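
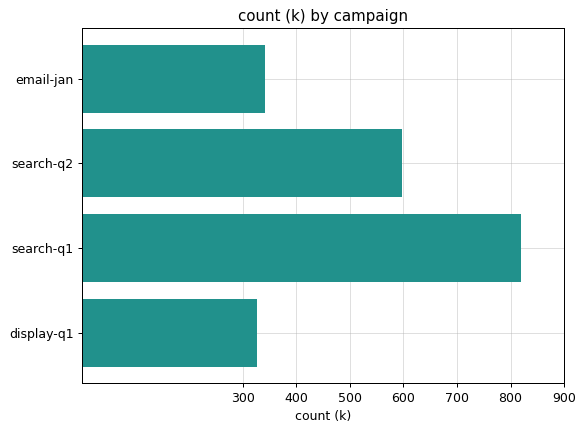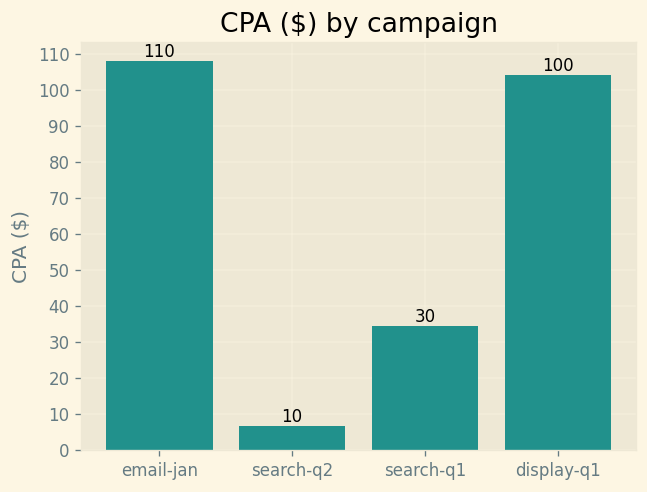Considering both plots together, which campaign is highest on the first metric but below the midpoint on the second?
search-q1

Chart 2 median CPA ($) ≈ 70; below-median campaigns: search-q2, search-q1. Among those, search-q1 has the highest count (k) (≈ 800).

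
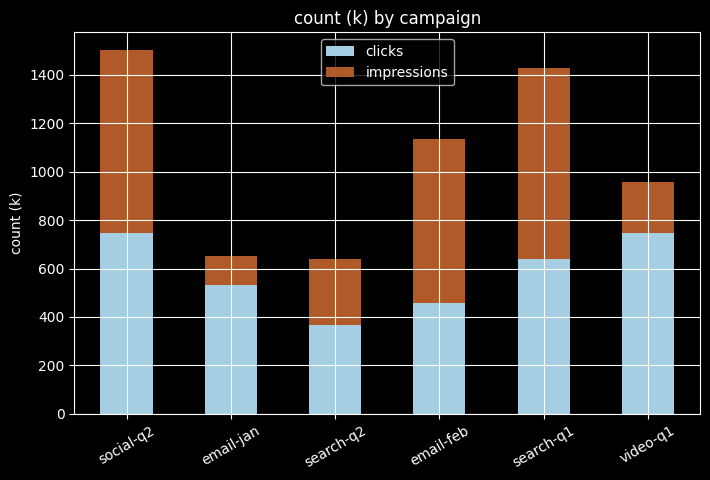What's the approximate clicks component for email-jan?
≈ 600

clicks top ≈ 600, bottom ≈ 0; segment ≈ 600.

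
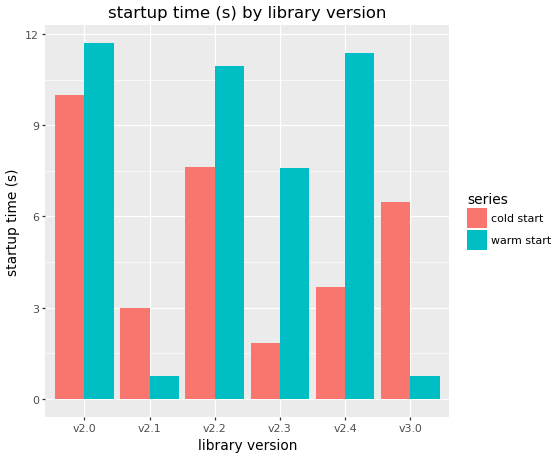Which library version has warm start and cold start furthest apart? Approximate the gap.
v2.4, ≈ 7 s

v2.4: warm start ≈ 11, cold start ≈ 4 → gap ≈ 7. Next-largest (v2.3) is only ≈ 6.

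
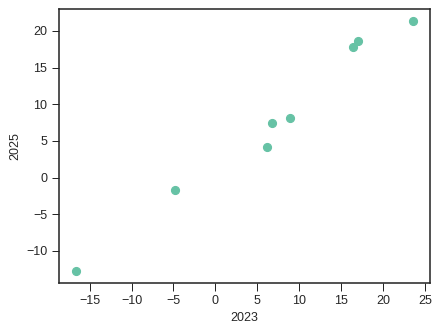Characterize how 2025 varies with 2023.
positive, strong

Points are positively correlated; strong (|r| ≈ 1.0).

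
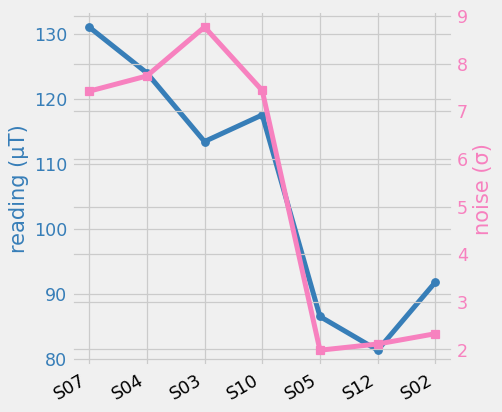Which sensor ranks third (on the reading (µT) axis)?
Top 4 (on the reading (µT) axis): S07 ≈ 130, S04 ≈ 125, S10 ≈ 120, S03 ≈ 115.

S10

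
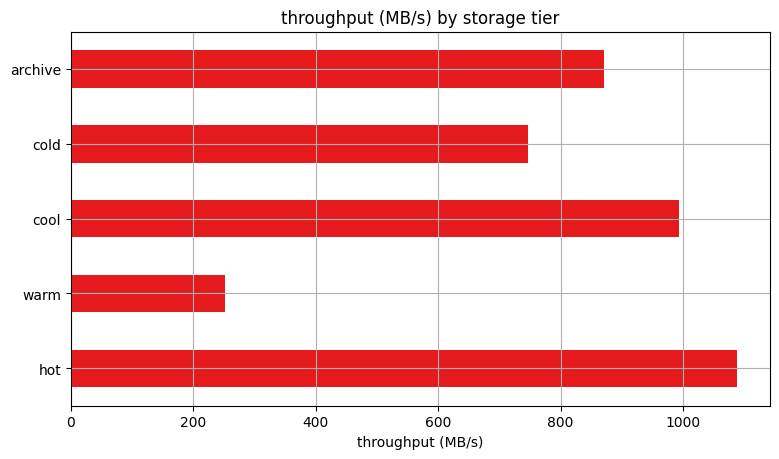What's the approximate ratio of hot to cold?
hot ≈ 1100, cold ≈ 700; 1100/700 ≈ 1.57.

≈ 1.57×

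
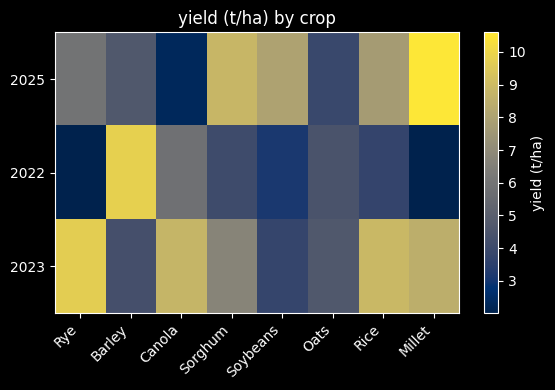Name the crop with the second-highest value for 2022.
Top 3 for 2022: Barley ≈ 10, Canola ≈ 6, Oats ≈ 4.

Canola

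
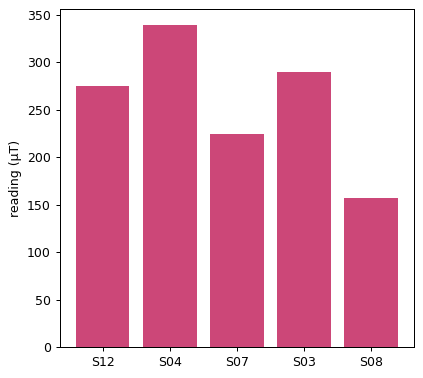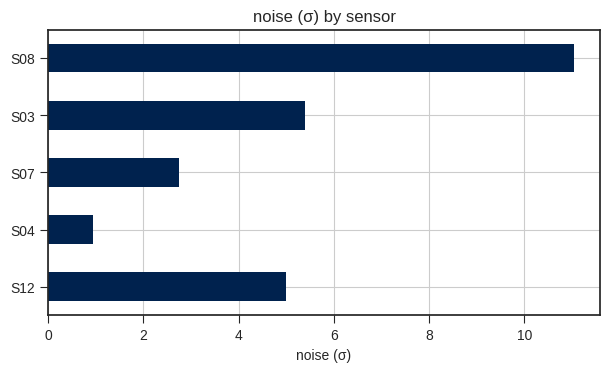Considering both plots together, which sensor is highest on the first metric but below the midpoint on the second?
S04

Chart 2 median noise (σ) ≈ 4; below-median sensors: S04, S07. Among those, S04 has the highest reading (µT) (≈ 350).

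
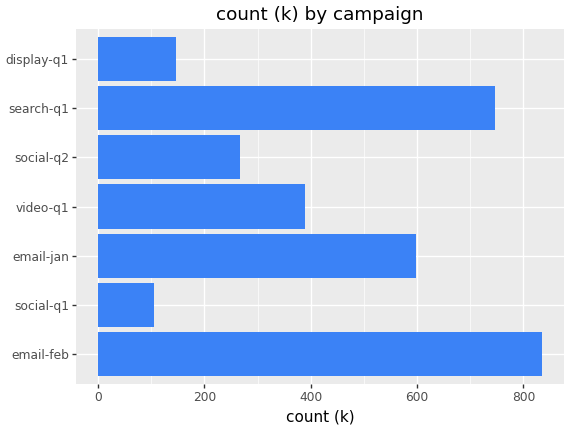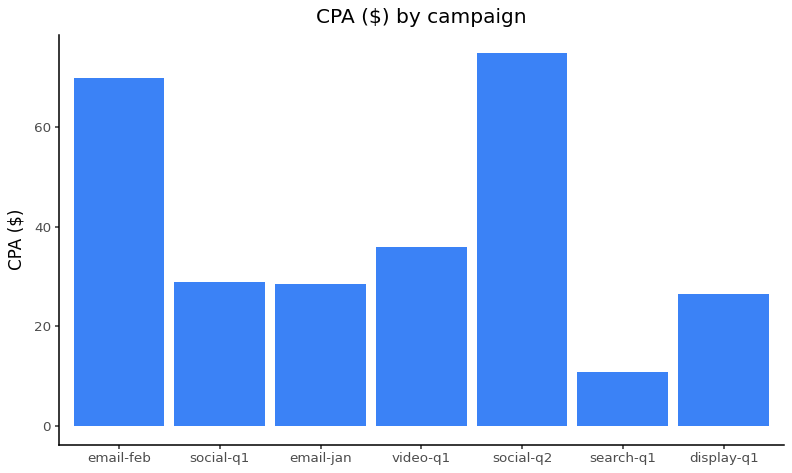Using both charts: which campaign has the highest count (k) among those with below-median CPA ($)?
search-q1

Chart 2 median CPA ($) ≈ 30; below-median campaigns: email-jan, search-q1, display-q1. Among those, search-q1 has the highest count (k) (≈ 700).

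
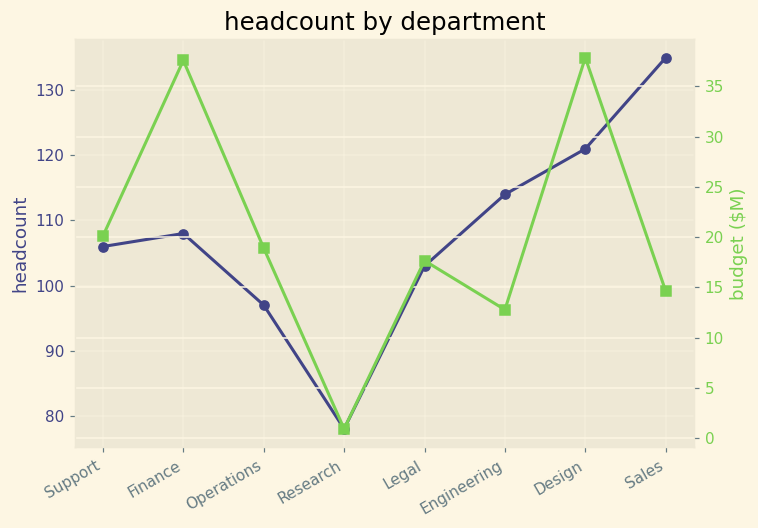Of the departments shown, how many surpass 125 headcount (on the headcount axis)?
1

Above 125: Sales.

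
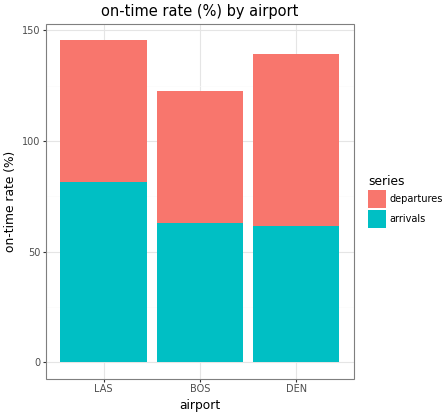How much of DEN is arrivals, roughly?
≈ 60

arrivals top ≈ 60, bottom ≈ 0; segment ≈ 60.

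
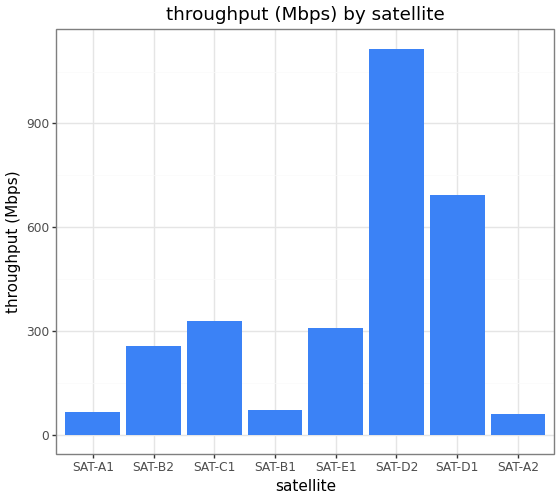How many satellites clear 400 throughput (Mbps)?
Above 400: SAT-D2, SAT-D1.

2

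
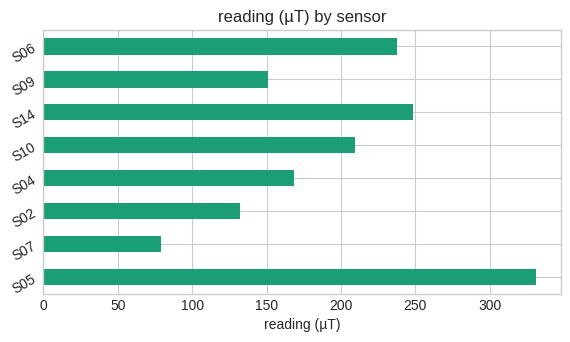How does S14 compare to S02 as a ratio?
S14 ≈ 250, S02 ≈ 150; 250/150 ≈ 1.67.

≈ 1.67×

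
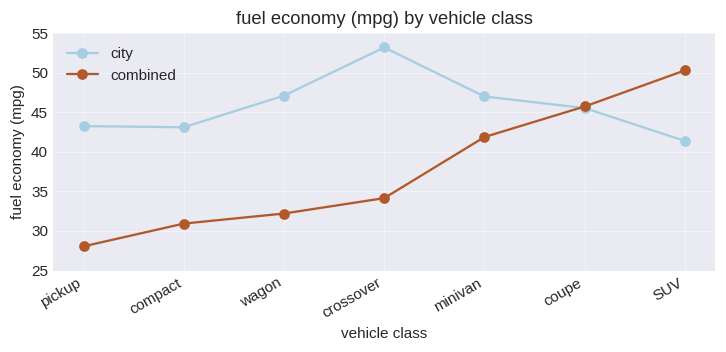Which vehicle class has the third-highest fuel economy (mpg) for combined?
minivan

Top 4 for combined: SUV ≈ 50, coupe ≈ 45, minivan ≈ 40, crossover ≈ 35.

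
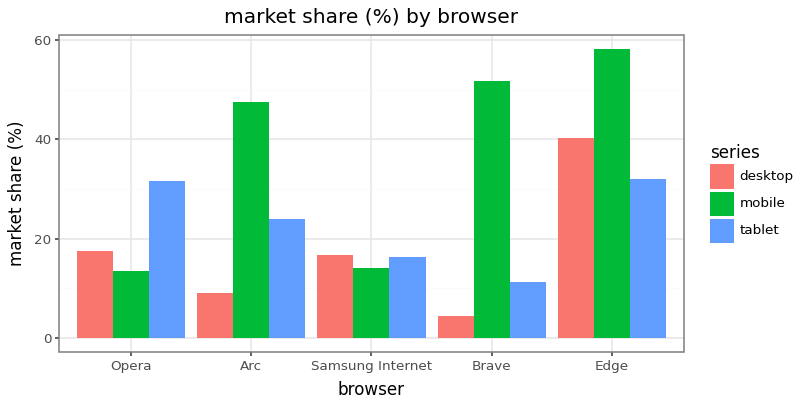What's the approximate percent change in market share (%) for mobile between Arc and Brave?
≈ +11.1%

Arc ≈ 45, Brave ≈ 50; (50 − 45) / 45 ≈ +11.1%.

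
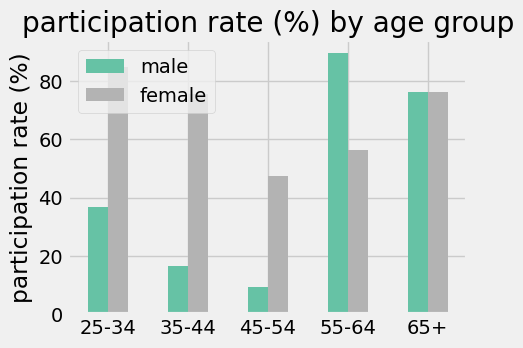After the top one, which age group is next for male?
Top 3 for male: 55-64 ≈ 90, 65+ ≈ 80, 25-34 ≈ 40.

65+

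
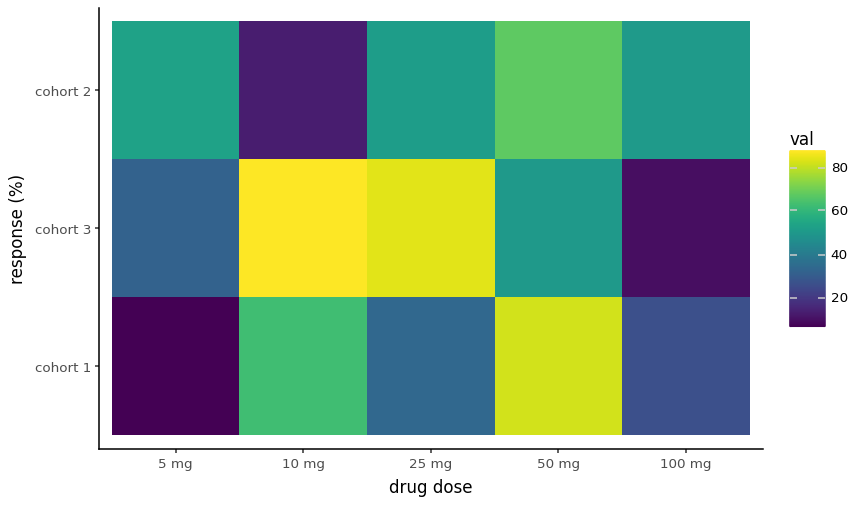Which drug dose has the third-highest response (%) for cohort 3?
50 mg

Top 4 for cohort 3: 10 mg ≈ 90, 25 mg ≈ 80, 50 mg ≈ 50, 5 mg ≈ 30.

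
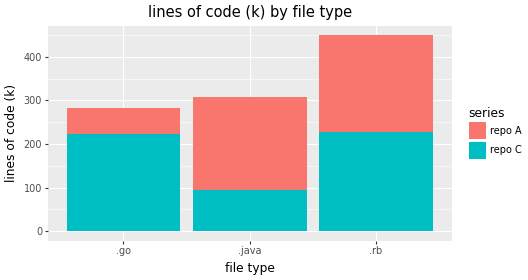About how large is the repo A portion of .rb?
≈ 200

repo A top ≈ 450, bottom ≈ 250; segment ≈ 200.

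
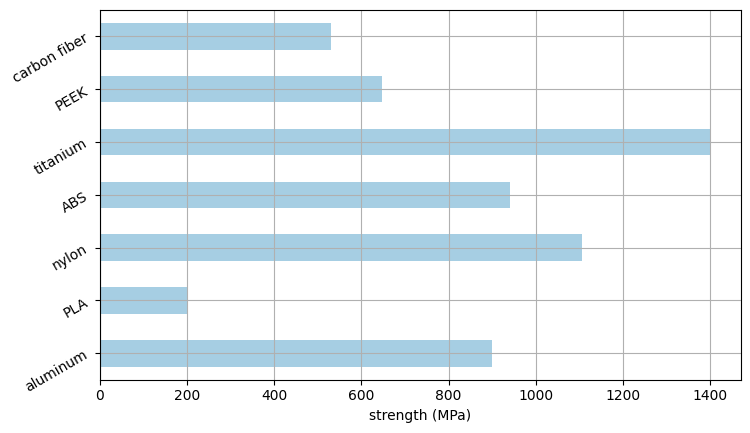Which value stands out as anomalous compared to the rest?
PLA ≈ 200; the rest sit between ≈ 600 and ≈ 1400.

PLA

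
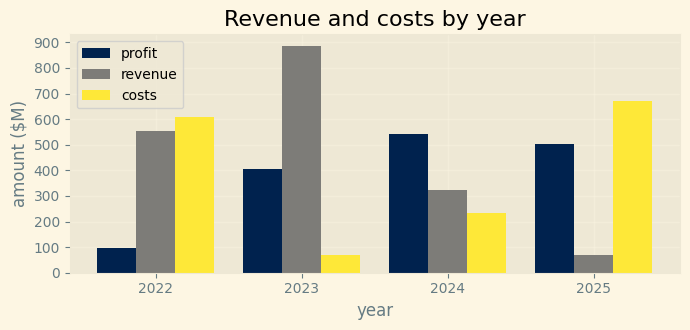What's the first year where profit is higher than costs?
2022: profit ≈ 100 vs costs ≈ 600 (not yet); 2023: profit ≈ 400 vs costs ≈ 100 (first crossover).

2023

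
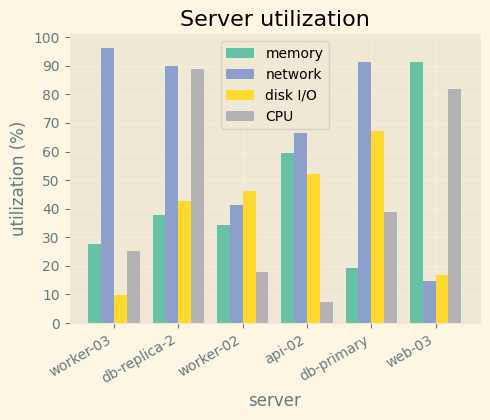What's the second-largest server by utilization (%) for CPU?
web-03

Top 3 for CPU: db-replica-2 ≈ 90, web-03 ≈ 80, db-primary ≈ 40.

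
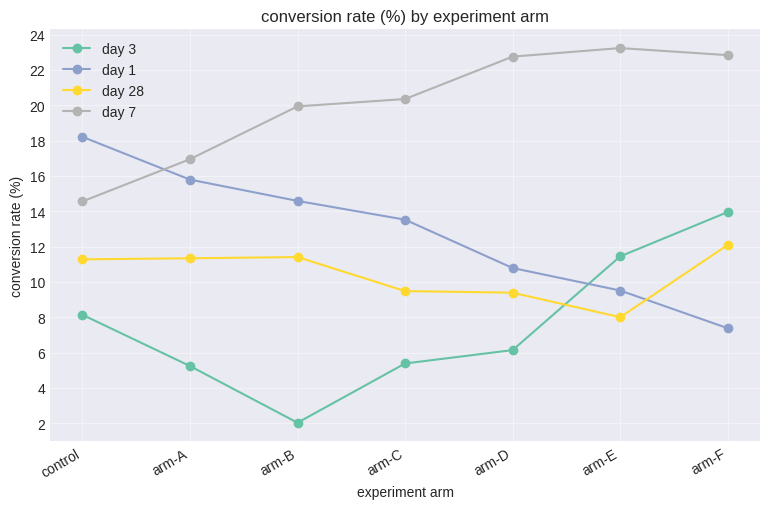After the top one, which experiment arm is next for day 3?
Top 3 for day 3: arm-F ≈ 14, arm-E ≈ 12, control ≈ 8.

arm-E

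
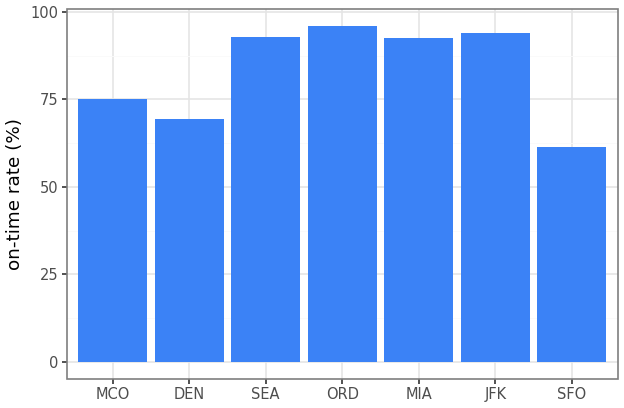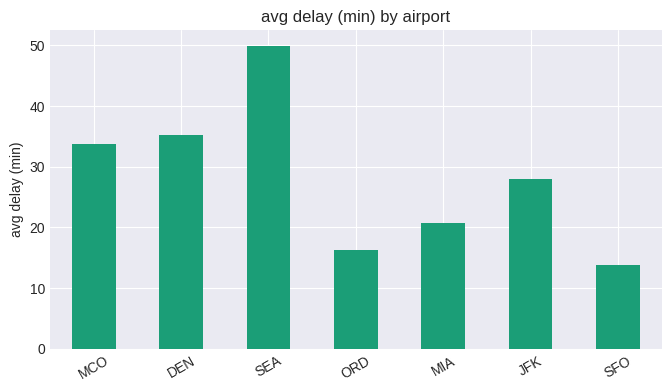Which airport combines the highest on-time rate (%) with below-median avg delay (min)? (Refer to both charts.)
ORD

Chart 2 median avg delay (min) ≈ 30; below-median airports: ORD, MIA, SFO. Among those, ORD has the highest on-time rate (%) (≈ 100).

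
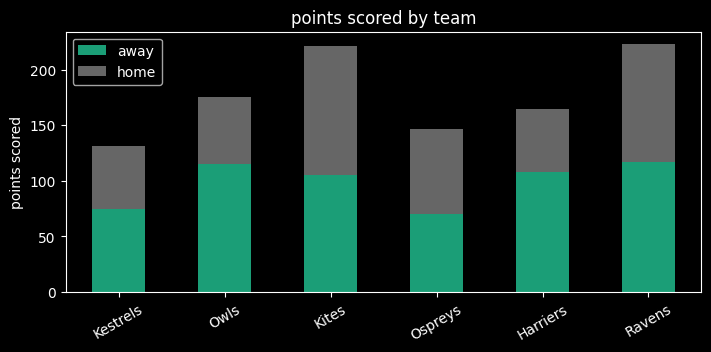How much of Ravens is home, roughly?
≈ 100

home top ≈ 220, bottom ≈ 120; segment ≈ 100.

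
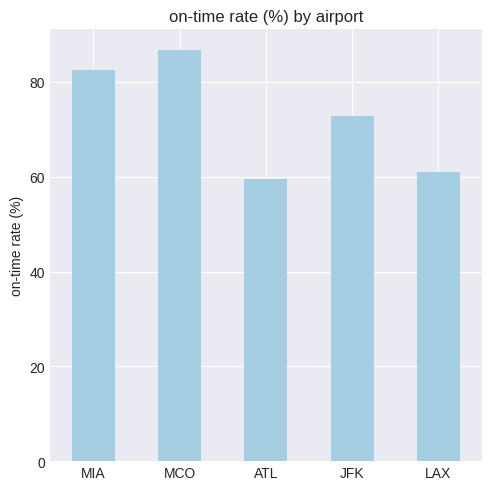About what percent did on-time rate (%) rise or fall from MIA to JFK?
MIA ≈ 80, JFK ≈ 70; (70 − 80) / 80 ≈ -12.5%.

≈ -12.5%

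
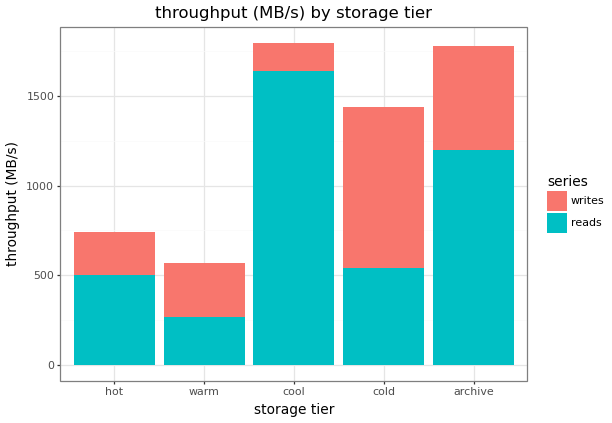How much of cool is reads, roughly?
reads top ≈ 1600, bottom ≈ 0; segment ≈ 1600.

≈ 1600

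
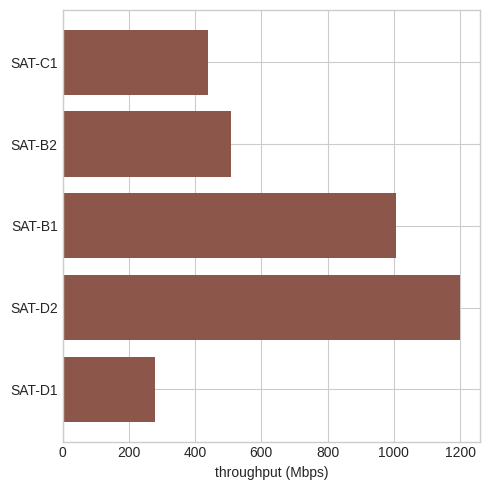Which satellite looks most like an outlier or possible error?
SAT-D2 ≈ 1200; the rest sit between ≈ 300 and ≈ 1000.

SAT-D2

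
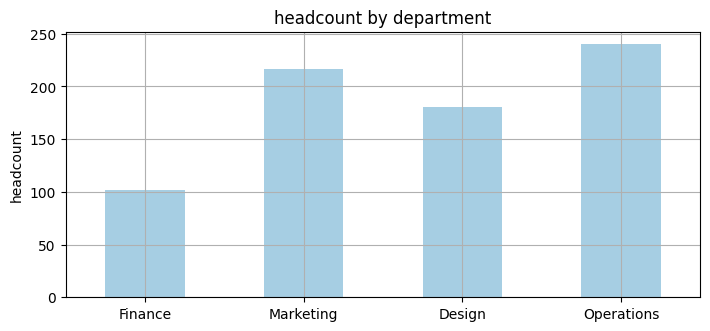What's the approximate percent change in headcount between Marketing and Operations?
≈ +9.1%

Marketing ≈ 220, Operations ≈ 240; (240 − 220) / 220 ≈ +9.1%.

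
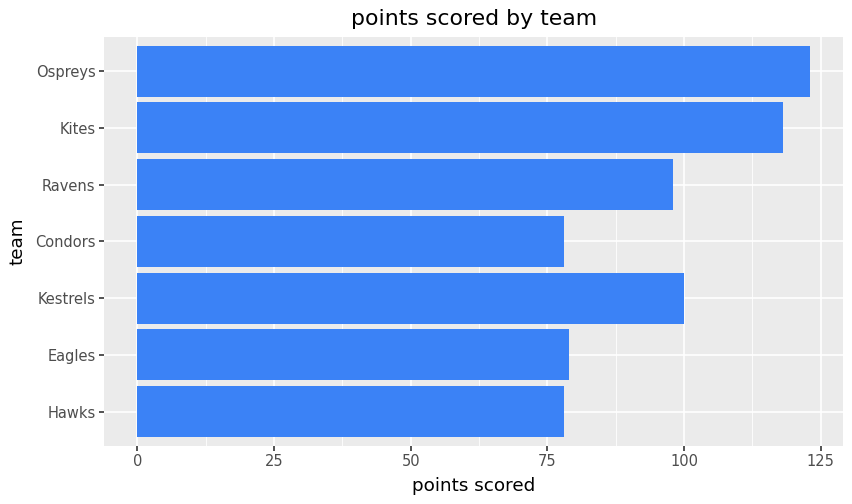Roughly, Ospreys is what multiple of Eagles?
Ospreys ≈ 120, Eagles ≈ 80; 120/80 ≈ 1.5.

≈ 1.5×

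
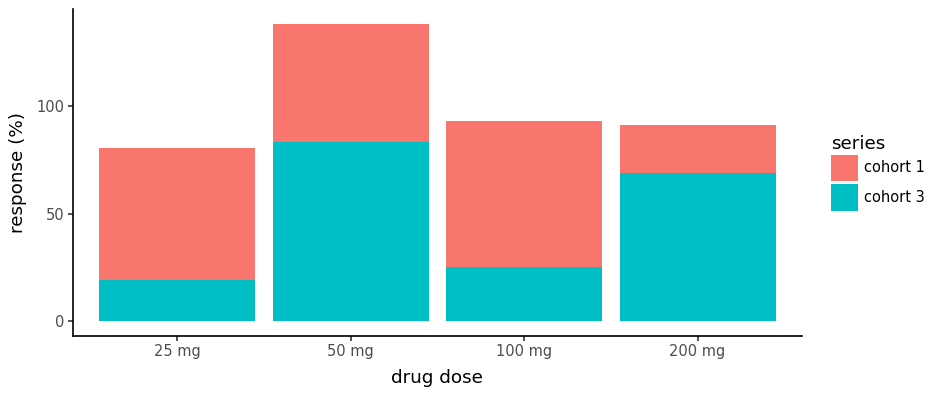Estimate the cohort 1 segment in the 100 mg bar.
cohort 1 top ≈ 100, bottom ≈ 20; segment ≈ 80.

≈ 80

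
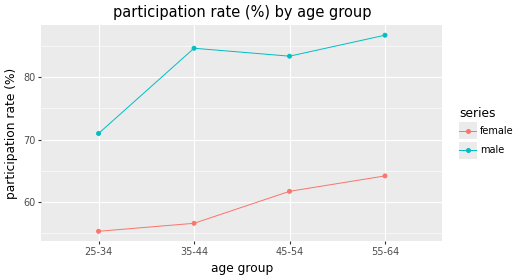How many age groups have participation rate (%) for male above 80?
3

Above 80: 35-44, 45-54, 55-64.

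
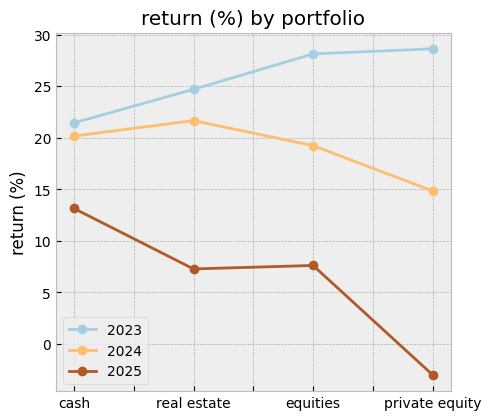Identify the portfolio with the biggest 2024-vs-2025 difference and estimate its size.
private equity, ≈ 20 %

private equity: 2024 ≈ 15, 2025 ≈ -5 → gap ≈ 20. Next-largest (real estate) is only ≈ 15.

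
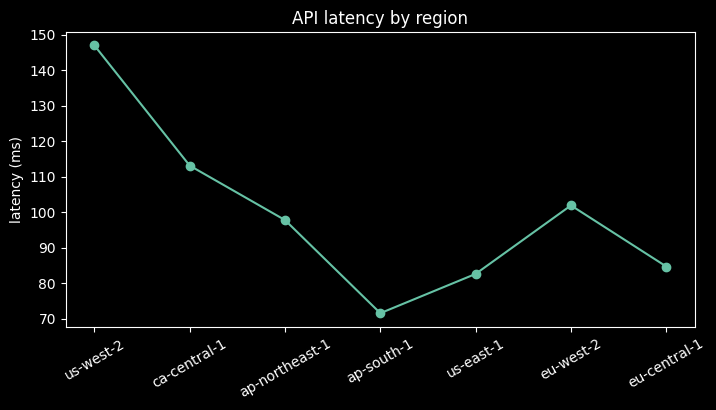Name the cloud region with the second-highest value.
Top 3: us-west-2 ≈ 150, ca-central-1 ≈ 110, eu-west-2 ≈ 100.

ca-central-1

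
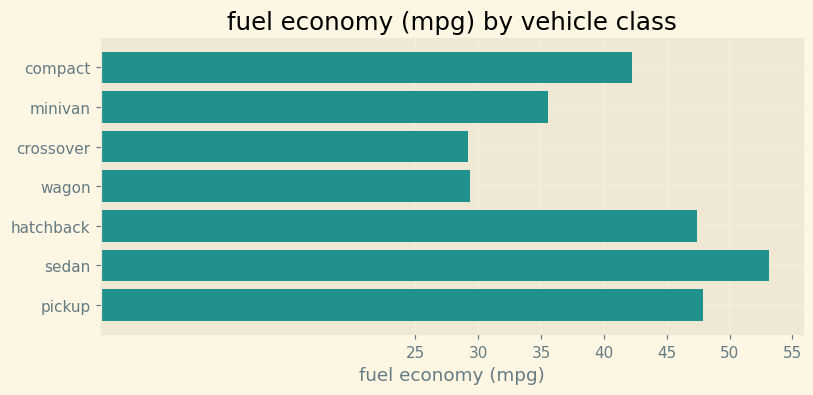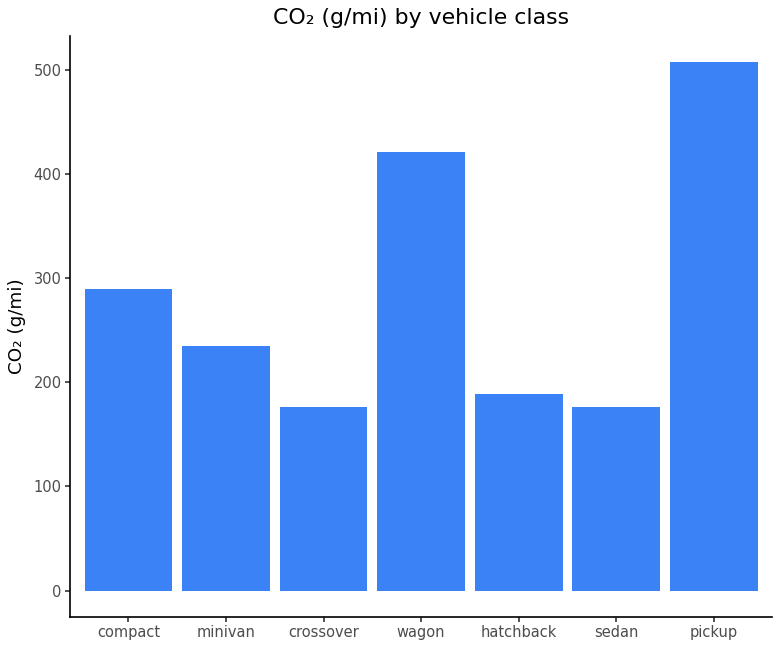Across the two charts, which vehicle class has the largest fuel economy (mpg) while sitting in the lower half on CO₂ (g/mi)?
sedan

Chart 2 median CO₂ (g/mi) ≈ 250; below-median vehicle classes: crossover, hatchback, sedan. Among those, sedan has the highest fuel economy (mpg) (≈ 55).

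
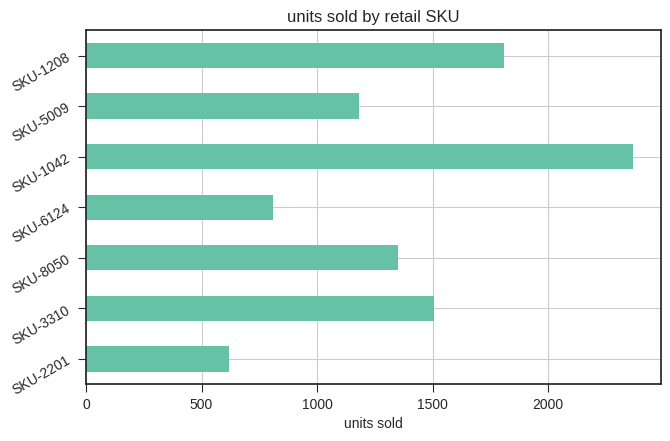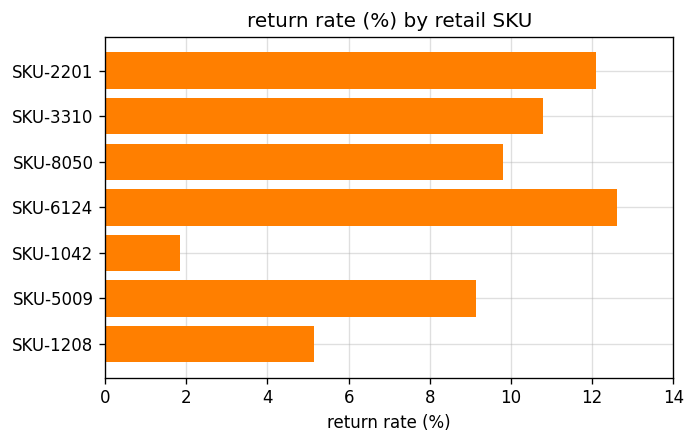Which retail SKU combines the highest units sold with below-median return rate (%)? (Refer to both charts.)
Chart 2 median return rate (%) ≈ 10; below-median retail SKUs: SKU-1042, SKU-5009, SKU-1208. Among those, SKU-1042 has the highest units sold (≈ 2500).

SKU-1042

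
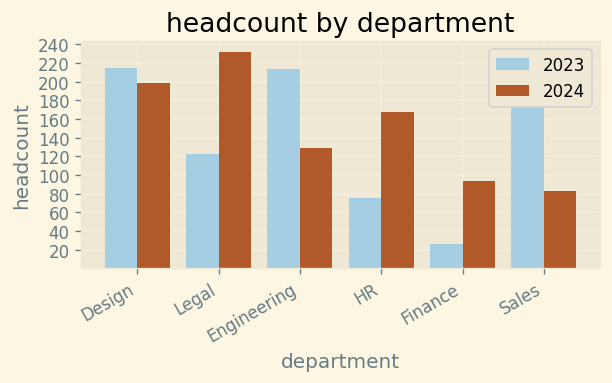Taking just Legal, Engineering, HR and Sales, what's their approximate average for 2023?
≈ 150

(120 + 220 + 80 + 180) / 4 ≈ 150.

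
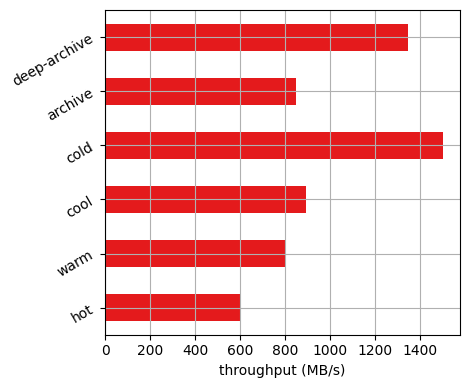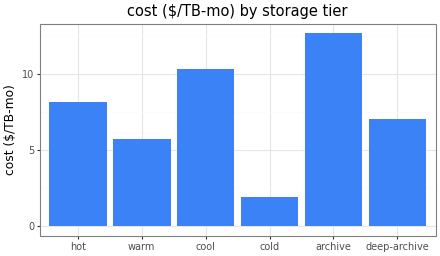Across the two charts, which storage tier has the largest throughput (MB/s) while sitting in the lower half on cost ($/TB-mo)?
cold

Chart 2 median cost ($/TB-mo) ≈ 8; below-median storage tiers: warm, cold, deep-archive. Among those, cold has the highest throughput (MB/s) (≈ 1600).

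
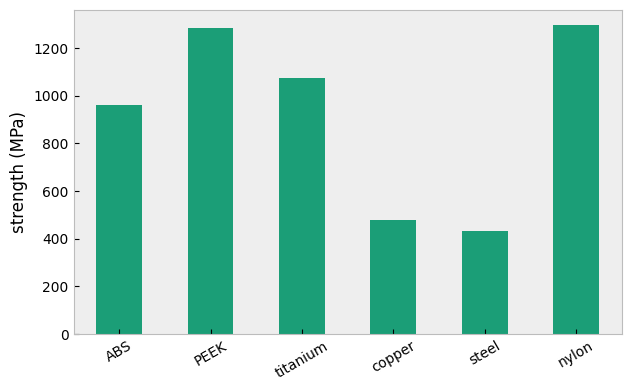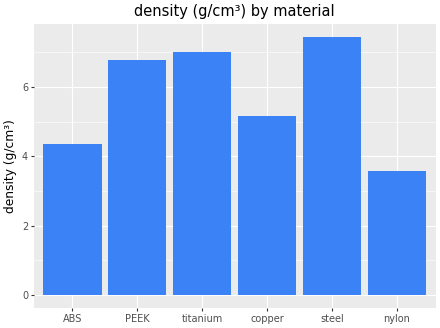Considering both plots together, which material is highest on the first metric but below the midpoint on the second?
Chart 2 median density (g/cm³) ≈ 6; below-median materials: ABS, copper, nylon. Among those, nylon has the highest strength (MPa) (≈ 1200).

nylon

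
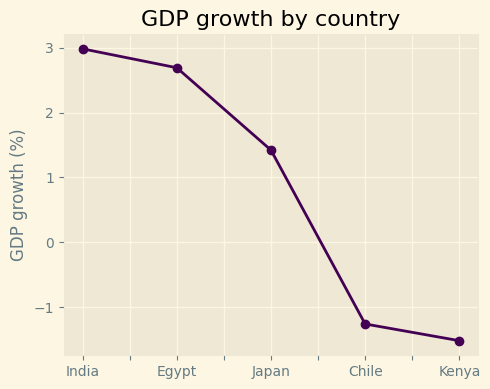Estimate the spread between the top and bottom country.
≈ 4.5

Max India ≈ 3.0, min Kenya ≈ -1.5; range ≈ 4.5.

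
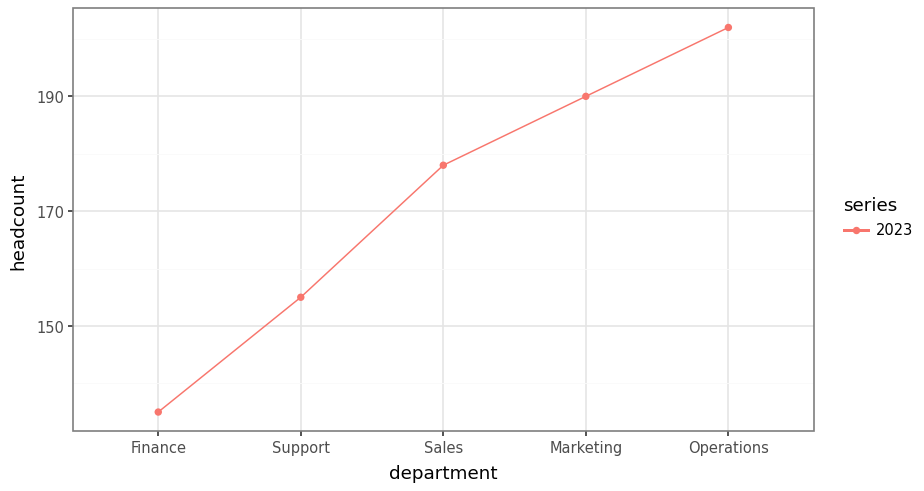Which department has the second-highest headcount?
Top 3: Operations ≈ 200, Marketing ≈ 190, Sales ≈ 180.

Marketing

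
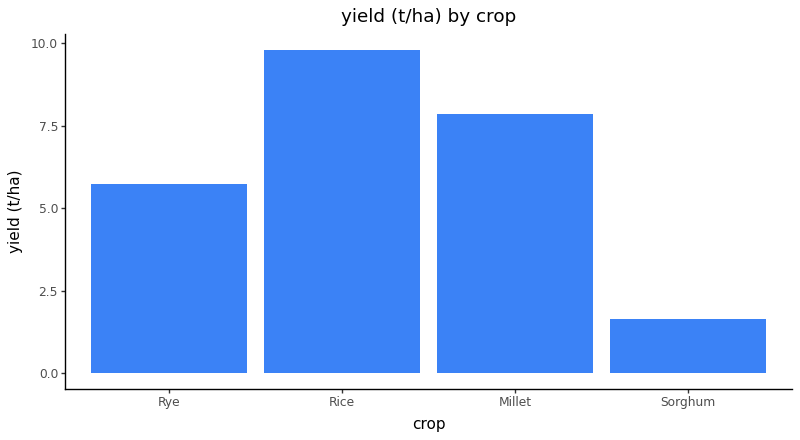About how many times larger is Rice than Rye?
≈ 1.67×

Rice ≈ 10, Rye ≈ 6; 10/6 ≈ 1.67.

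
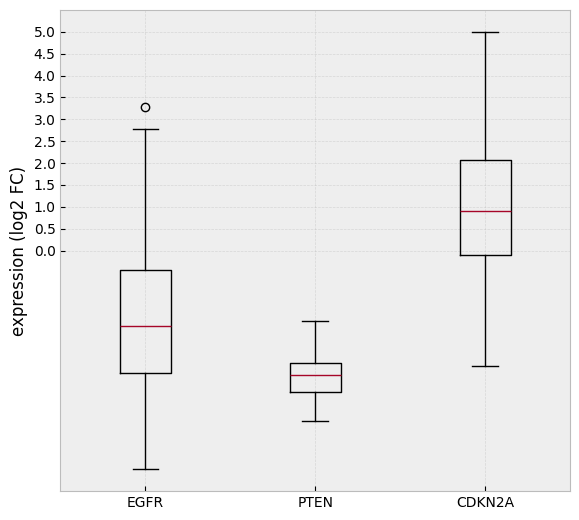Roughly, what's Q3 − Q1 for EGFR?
Q3 ≈ -0.5, Q1 ≈ -3.0; IQR ≈ 2.5.

≈ 2.5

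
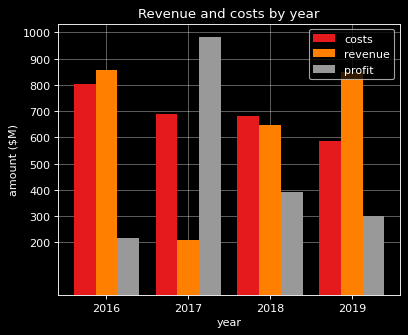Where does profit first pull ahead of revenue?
2017

2016: profit ≈ 200 vs revenue ≈ 900 (not yet); 2017: profit ≈ 1000 vs revenue ≈ 200 (first crossover).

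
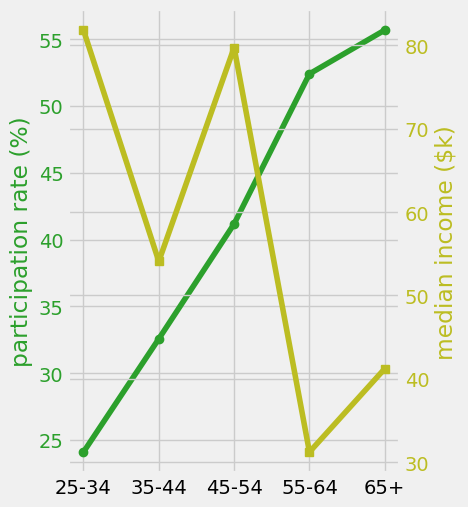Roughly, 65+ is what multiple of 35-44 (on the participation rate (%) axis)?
≈ 1.57×

65+ ≈ 55, 35-44 ≈ 35; 55/35 ≈ 1.57.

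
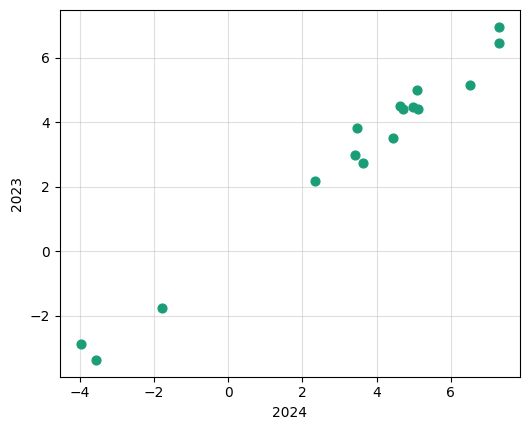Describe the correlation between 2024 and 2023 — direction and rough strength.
Points are positively correlated; strong (|r| ≈ 1.0).

positive, strong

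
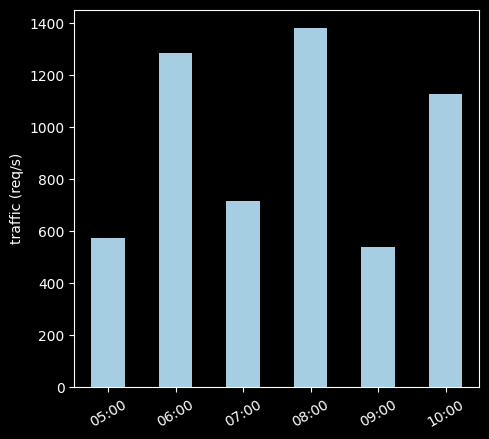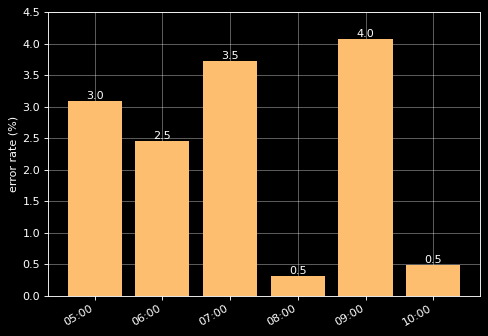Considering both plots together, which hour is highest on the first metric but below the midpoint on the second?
08:00

Chart 2 median error rate (%) ≈ 3; below-median hours: 06:00, 08:00, 10:00. Among those, 08:00 has the highest traffic (req/s) (≈ 1400).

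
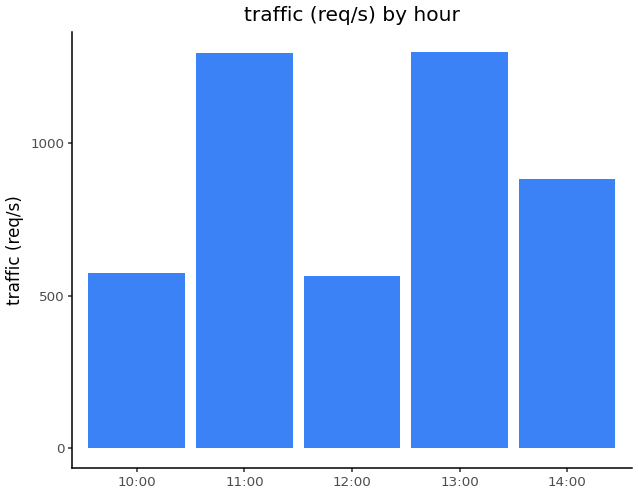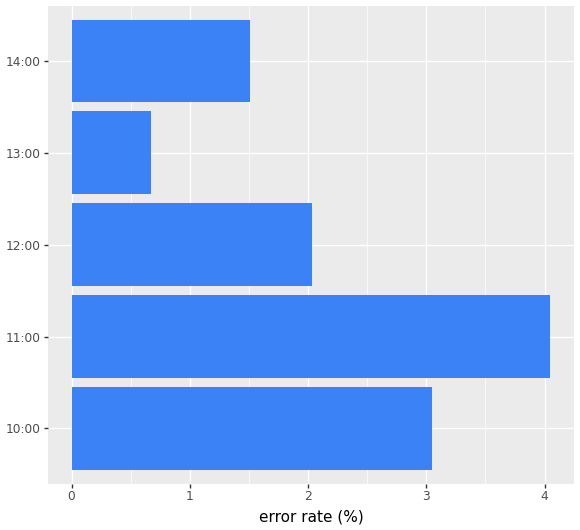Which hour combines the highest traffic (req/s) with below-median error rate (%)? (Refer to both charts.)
13:00

Chart 2 median error rate (%) ≈ 2; below-median hours: 13:00, 14:00. Among those, 13:00 has the highest traffic (req/s) (≈ 1400).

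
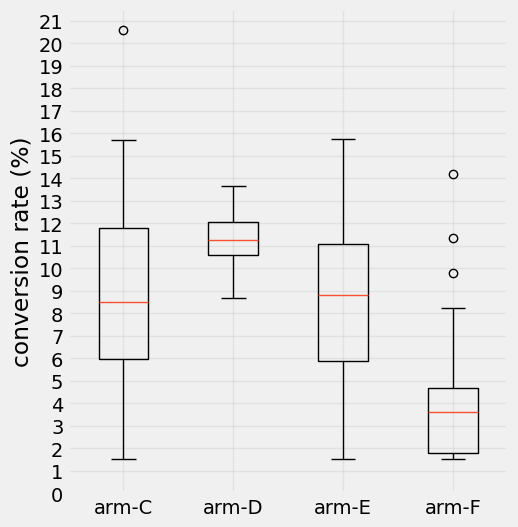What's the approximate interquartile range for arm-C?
Q3 ≈ 12, Q1 ≈ 6; IQR ≈ 6.

≈ 6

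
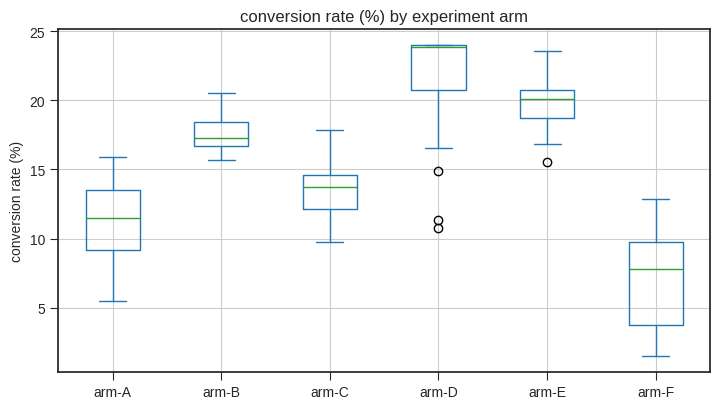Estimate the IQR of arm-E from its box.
≈ 2

Q3 ≈ 20, Q1 ≈ 18; IQR ≈ 2.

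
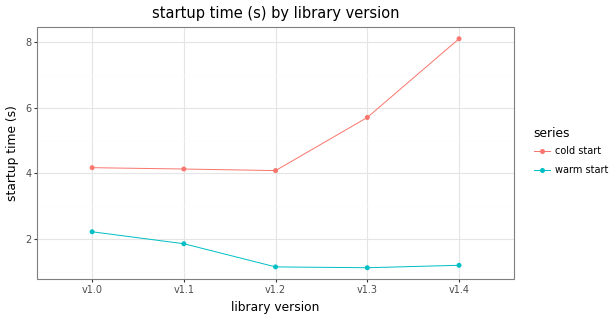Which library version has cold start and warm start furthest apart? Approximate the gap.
v1.4, ≈ 7 s

v1.4: cold start ≈ 8, warm start ≈ 1 → gap ≈ 7. Next-largest (v1.3) is only ≈ 5.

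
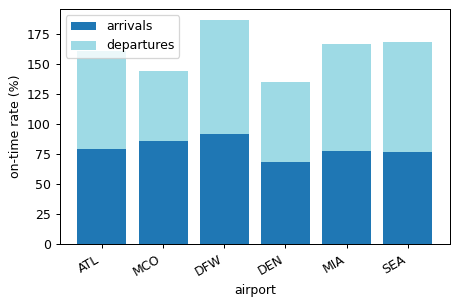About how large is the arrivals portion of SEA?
arrivals top ≈ 80, bottom ≈ 0; segment ≈ 80.

≈ 80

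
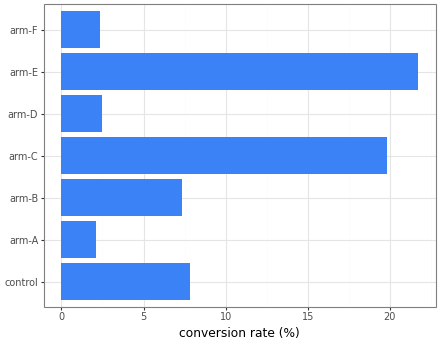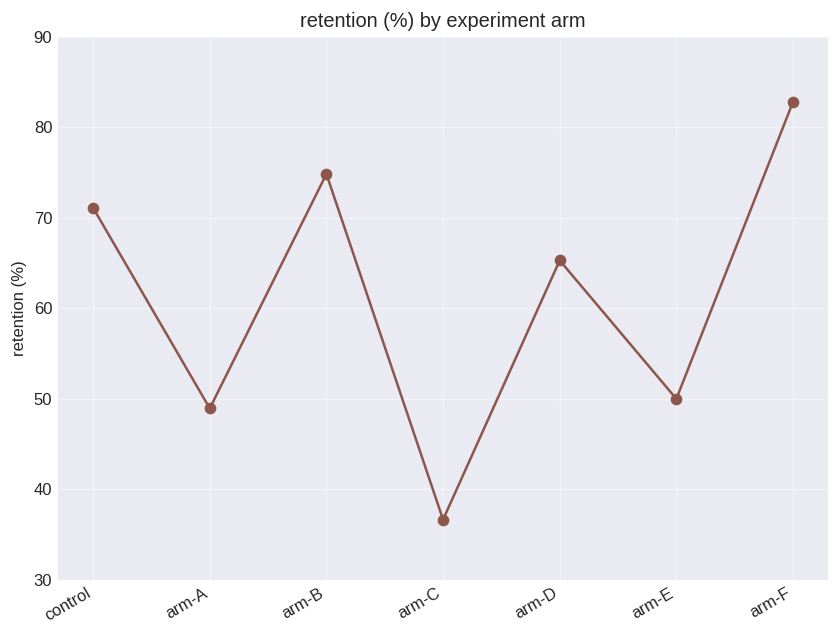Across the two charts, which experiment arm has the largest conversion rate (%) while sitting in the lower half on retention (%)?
Chart 2 median retention (%) ≈ 70; below-median experiment arms: arm-A, arm-C, arm-E. Among those, arm-E has the highest conversion rate (%) (≈ 22).

arm-E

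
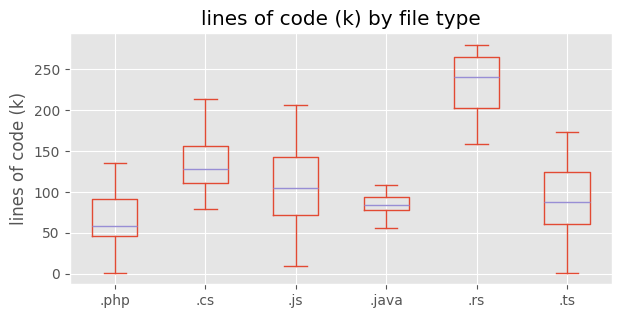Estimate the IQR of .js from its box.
≈ 60

Q3 ≈ 140, Q1 ≈ 80; IQR ≈ 60.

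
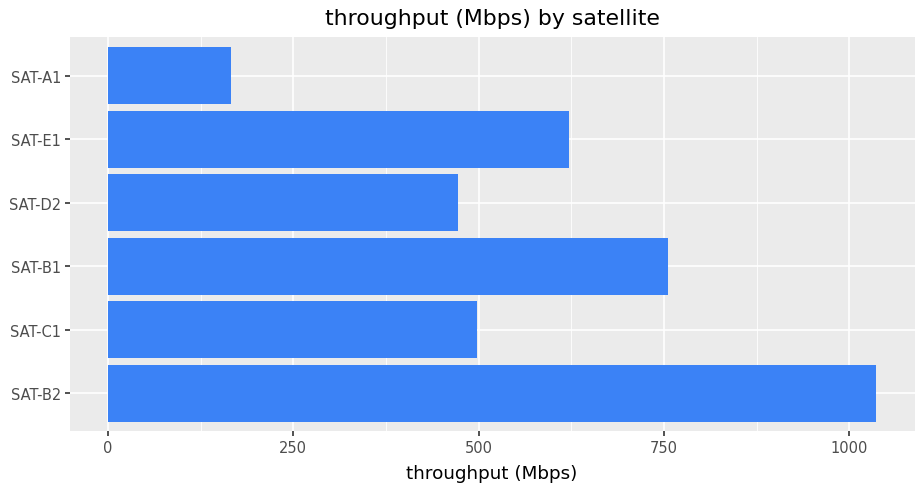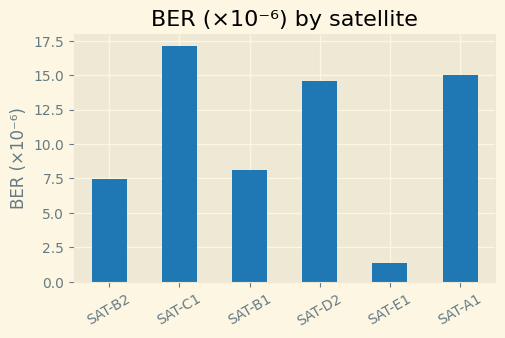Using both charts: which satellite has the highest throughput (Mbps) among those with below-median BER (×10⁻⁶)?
Chart 2 median BER (×10⁻⁶) ≈ 12; below-median satellites: SAT-B2, SAT-B1, SAT-E1. Among those, SAT-B2 has the highest throughput (Mbps) (≈ 1000).

SAT-B2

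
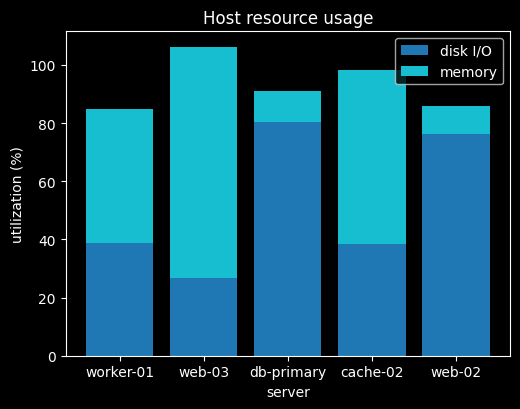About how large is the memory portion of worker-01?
≈ 40

memory top ≈ 80, bottom ≈ 40; segment ≈ 40.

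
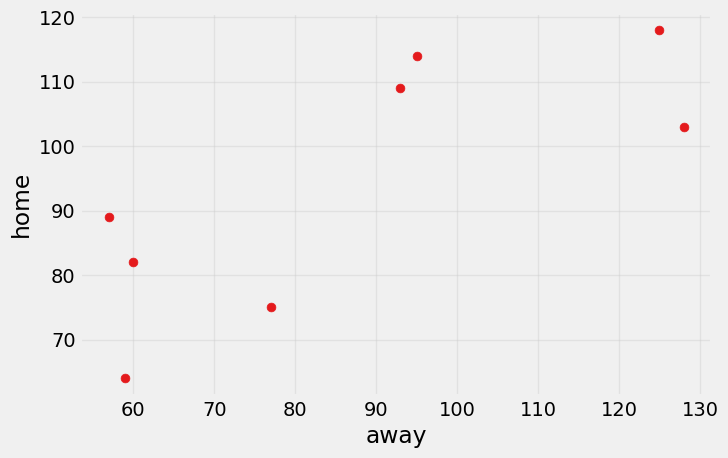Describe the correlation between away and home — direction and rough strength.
Points are positively correlated; strong (|r| ≈ 0.8).

positive, strong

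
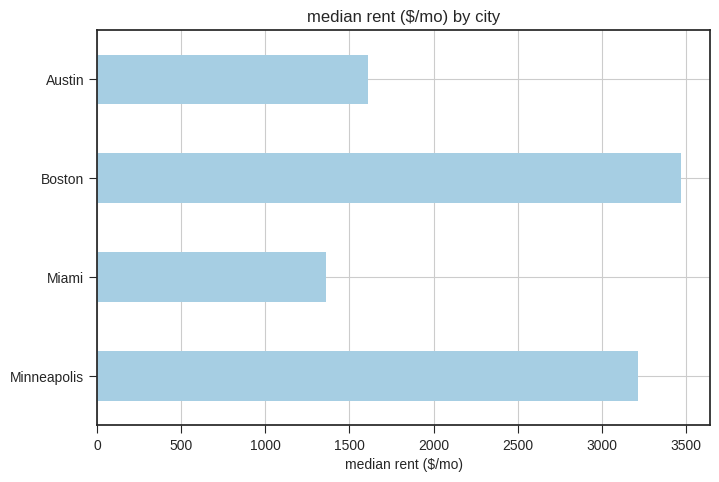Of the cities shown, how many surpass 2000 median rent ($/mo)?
2

Above 2000: Minneapolis, Boston.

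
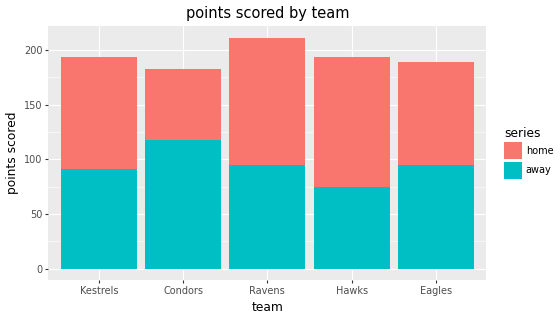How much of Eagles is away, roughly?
away top ≈ 100, bottom ≈ 0; segment ≈ 100.

≈ 100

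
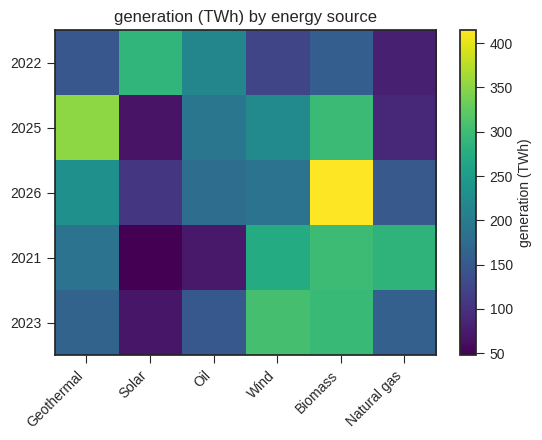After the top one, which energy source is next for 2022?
Top 3 for 2022: Solar ≈ 300, Oil ≈ 200, Biomass ≈ 150.

Oil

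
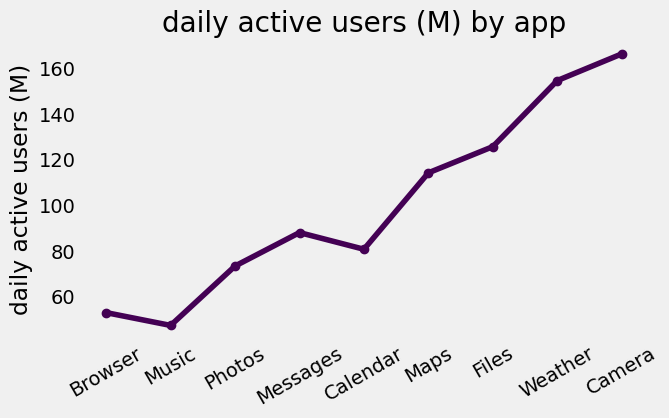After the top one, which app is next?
Top 3: Camera ≈ 170, Weather ≈ 150, Files ≈ 130.

Weather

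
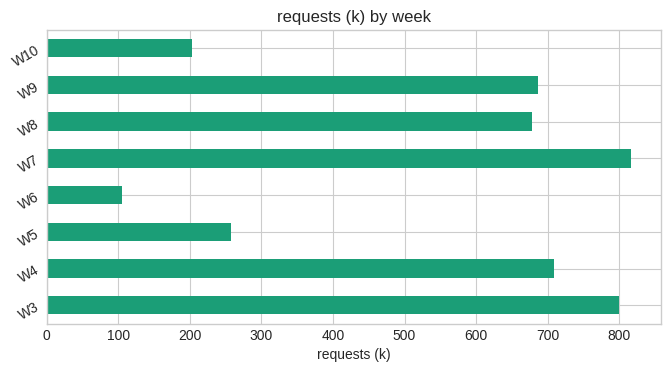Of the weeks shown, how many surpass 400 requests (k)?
5

Above 400: W3, W4, W7, W8, W9.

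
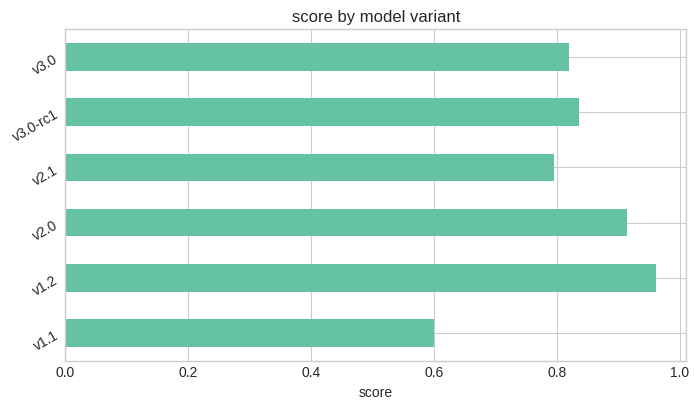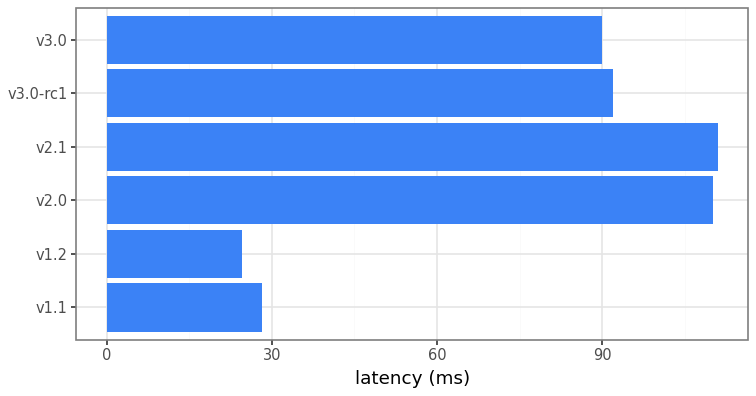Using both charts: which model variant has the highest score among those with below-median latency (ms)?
Chart 2 median latency (ms) ≈ 100; below-median model variants: v1.1, v1.2, v3.0. Among those, v1.2 has the highest score (≈ 1).

v1.2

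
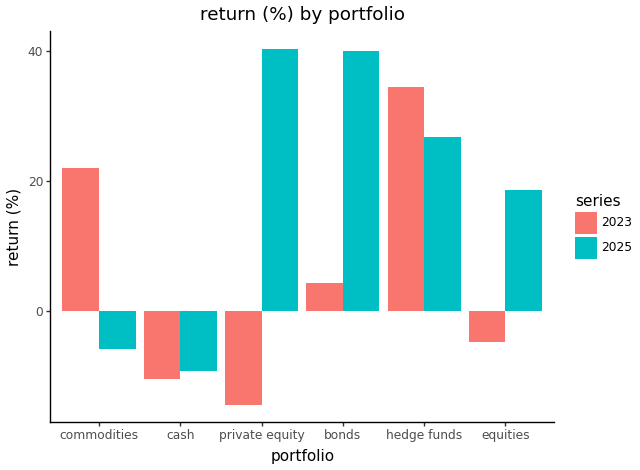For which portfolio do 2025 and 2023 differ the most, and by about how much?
private equity, ≈ 55 %

private equity: 2025 ≈ 40, 2023 ≈ -15 → gap ≈ 55. Next-largest (bonds) is only ≈ 35.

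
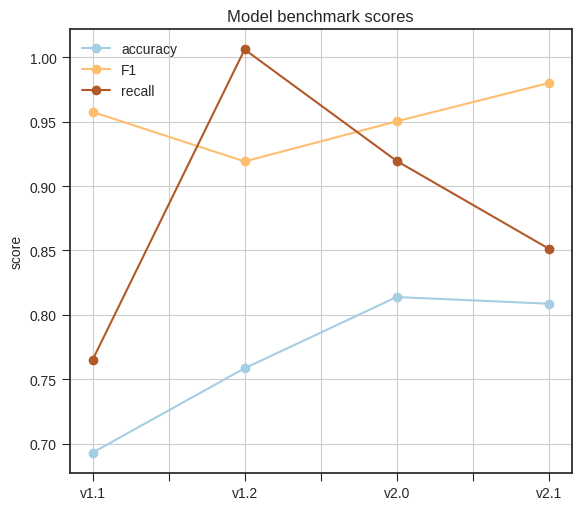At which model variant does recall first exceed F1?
v1.2

v1.1: recall ≈ 0.75 vs F1 ≈ 0.95 (not yet); v1.2: recall ≈ 1.00 vs F1 ≈ 0.90 (first crossover).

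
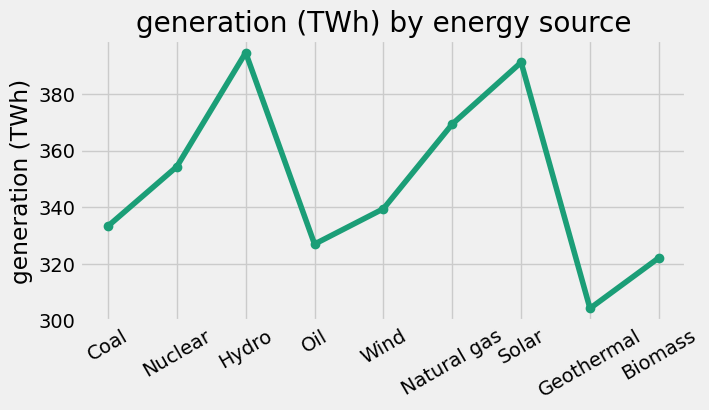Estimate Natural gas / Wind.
Natural gas ≈ 370, Wind ≈ 340; 370/340 ≈ 1.09.

≈ 1.09×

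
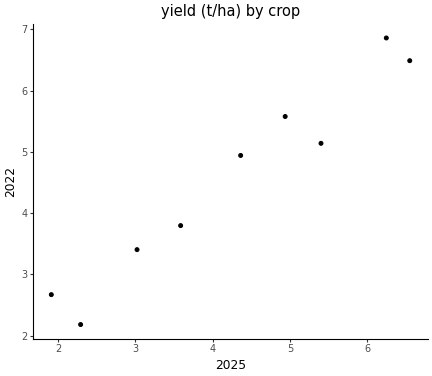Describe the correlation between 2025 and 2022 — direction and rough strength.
Points are positively correlated; strong (|r| ≈ 1.0).

positive, strong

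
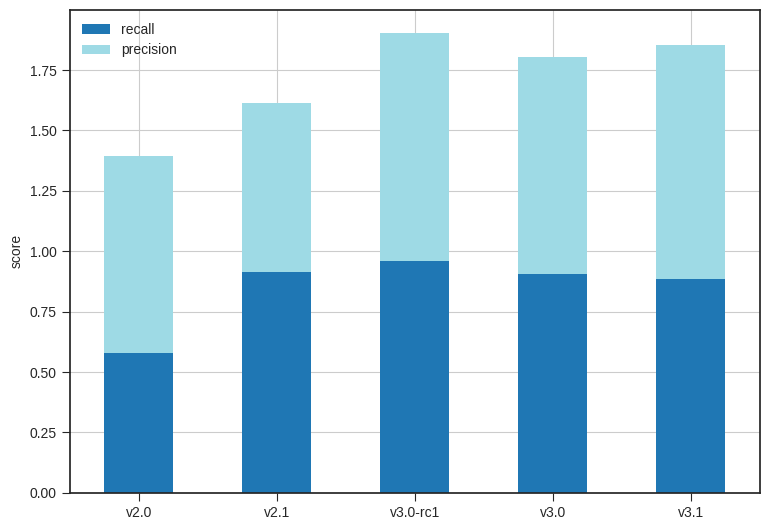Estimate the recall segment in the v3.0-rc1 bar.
≈ 1.0

recall top ≈ 1.0, bottom ≈ 0.0; segment ≈ 1.0.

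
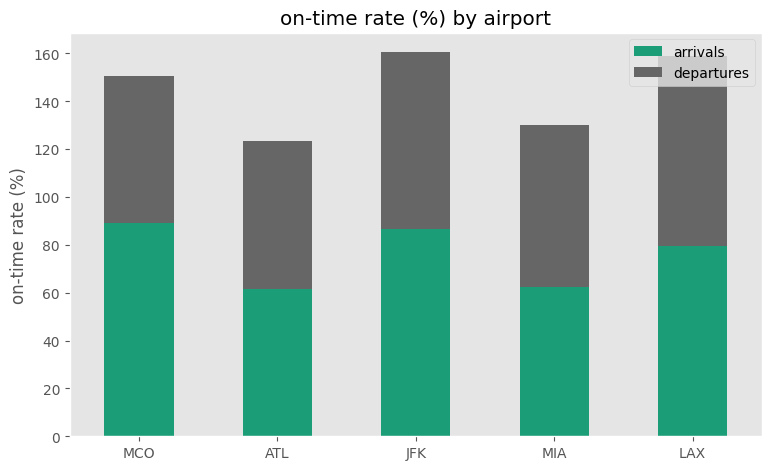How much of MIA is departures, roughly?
≈ 60

departures top ≈ 120, bottom ≈ 60; segment ≈ 60.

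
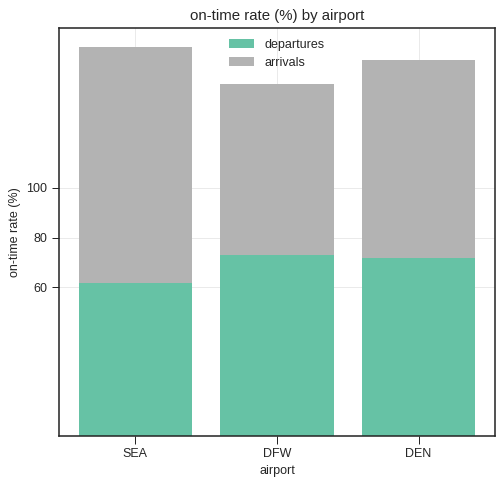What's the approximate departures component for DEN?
departures top ≈ 80, bottom ≈ 0; segment ≈ 80.

≈ 80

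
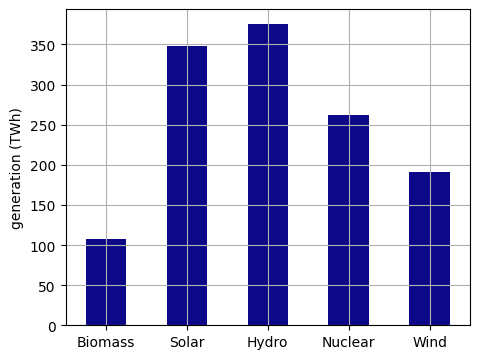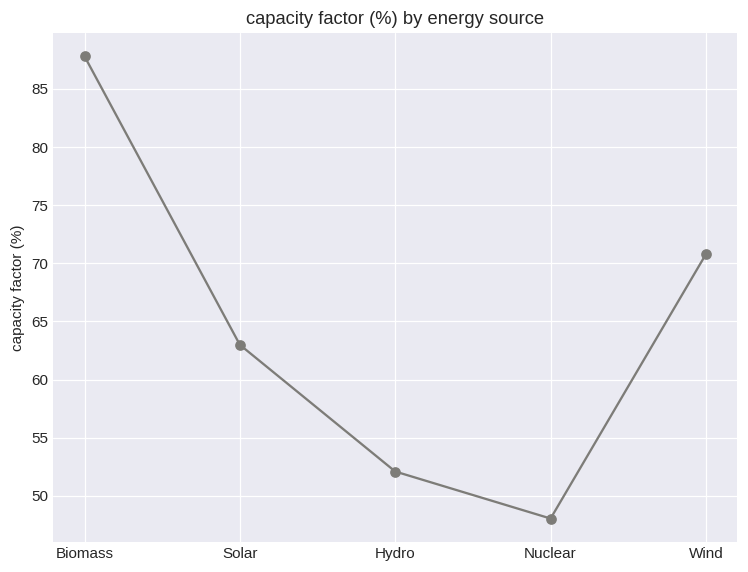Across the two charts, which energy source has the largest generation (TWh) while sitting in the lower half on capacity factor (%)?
Hydro

Chart 2 median capacity factor (%) ≈ 60; below-median energy sources: Hydro, Nuclear. Among those, Hydro has the highest generation (TWh) (≈ 400).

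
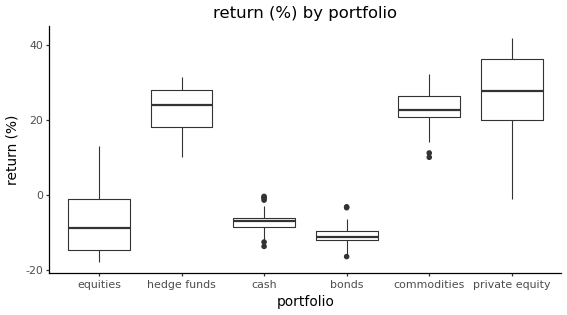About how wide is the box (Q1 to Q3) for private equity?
Q3 ≈ 35, Q1 ≈ 20; IQR ≈ 15.

≈ 15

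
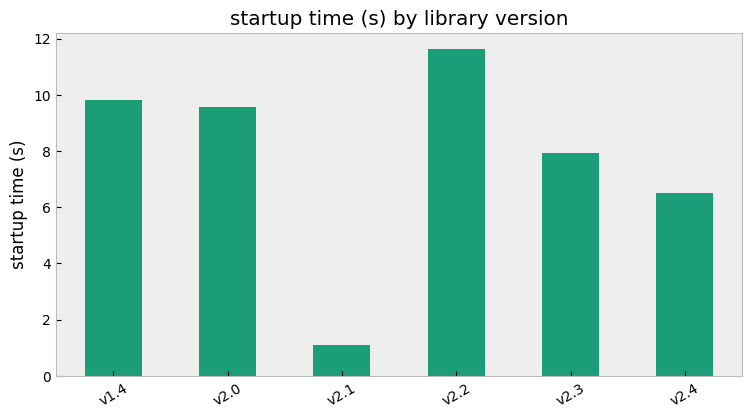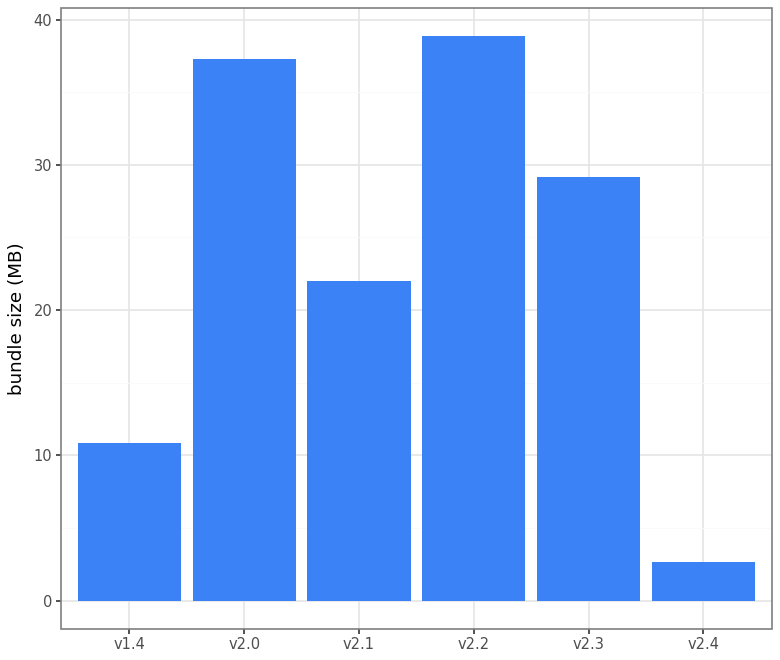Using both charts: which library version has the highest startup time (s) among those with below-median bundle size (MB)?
Chart 2 median bundle size (MB) ≈ 25; below-median library versions: v1.4, v2.1, v2.4. Among those, v1.4 has the highest startup time (s) (≈ 10).

v1.4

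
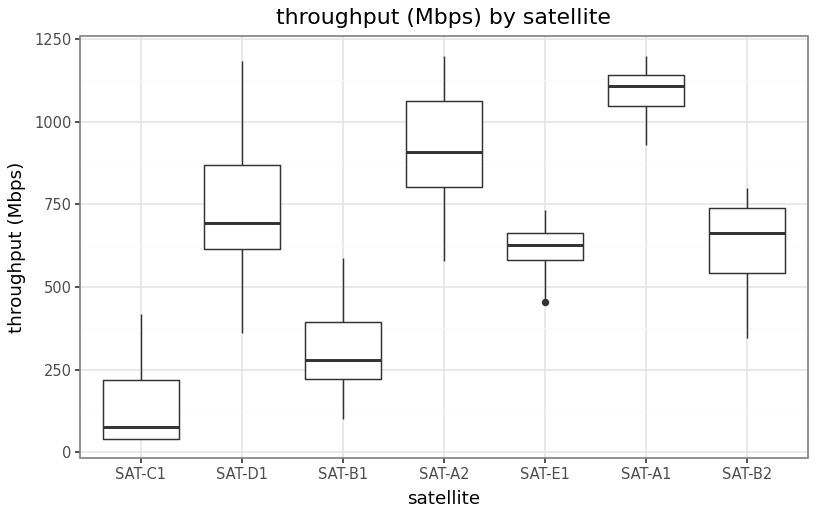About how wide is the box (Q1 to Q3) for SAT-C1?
≈ 200

Q3 ≈ 200, Q1 ≈ 0; IQR ≈ 200.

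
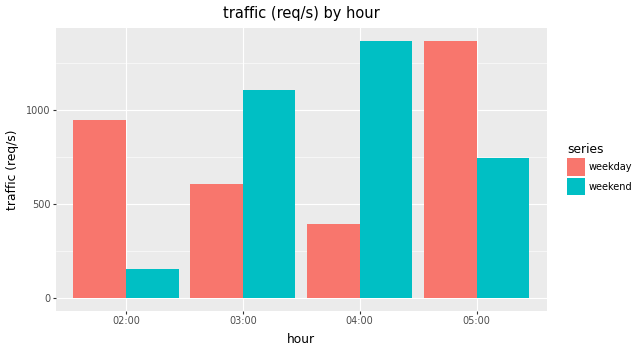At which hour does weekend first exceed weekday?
02:00: weekend ≈ 200 vs weekday ≈ 1000 (not yet); 03:00: weekend ≈ 1200 vs weekday ≈ 600 (first crossover).

03:00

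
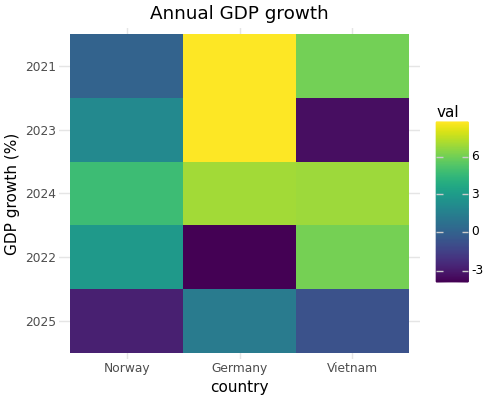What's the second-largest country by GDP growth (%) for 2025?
Vietnam

Top 3 for 2025: Germany ≈ 2, Vietnam ≈ 0, Norway ≈ -2.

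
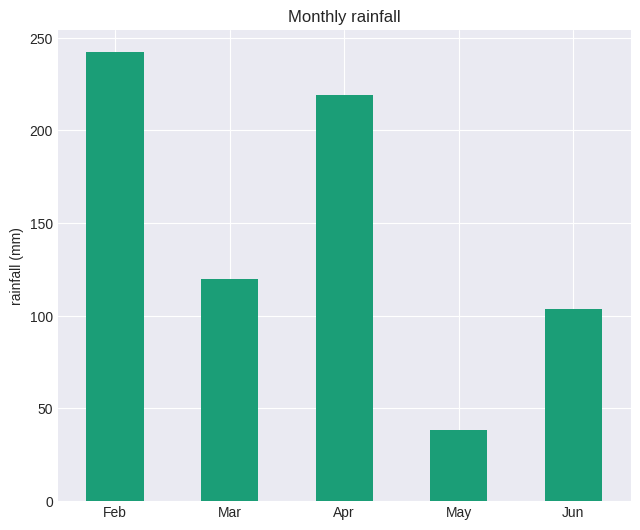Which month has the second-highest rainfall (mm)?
Apr

Top 3: Feb ≈ 250, Apr ≈ 225, Mar ≈ 125.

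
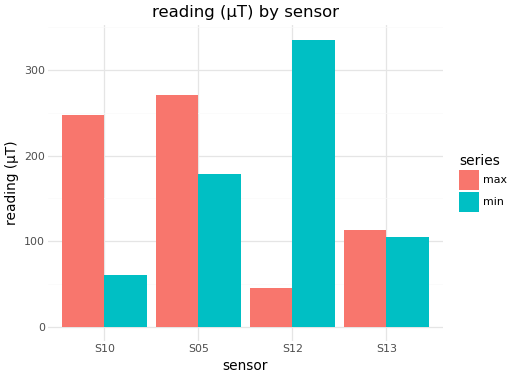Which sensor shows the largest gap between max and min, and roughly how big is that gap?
S12, ≈ 300 µT

S12: max ≈ 50, min ≈ 350 → gap ≈ 300. Next-largest (S10) is only ≈ 200.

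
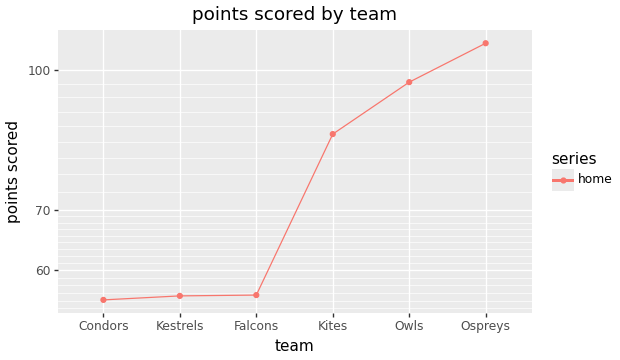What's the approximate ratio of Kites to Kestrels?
≈ 1.55×

Kites ≈ 85, Kestrels ≈ 55; 85/55 ≈ 1.55.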